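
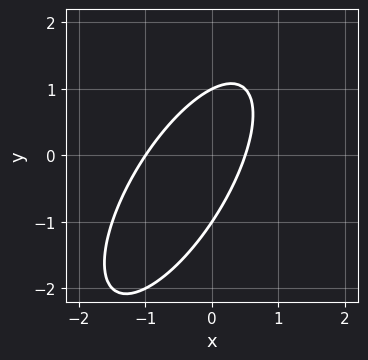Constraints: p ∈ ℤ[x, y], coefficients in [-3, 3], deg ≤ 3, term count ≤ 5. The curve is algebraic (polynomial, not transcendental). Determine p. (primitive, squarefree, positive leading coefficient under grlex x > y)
2*x^2 - 2*x*y + y^2 + x - 1

deg p = 2. A generic line meets the curve in up to 2 points.
From the axis intercepts and sections: among the integer gridlines, it crosses the y-axis at y ∈ {-1, 1}; it crosses the x-axis at the gridline x = -1.
Assembling these constraints gives the stated polynomial.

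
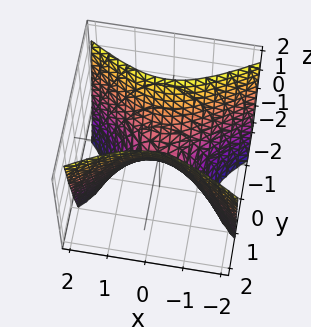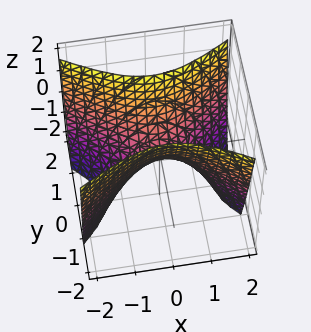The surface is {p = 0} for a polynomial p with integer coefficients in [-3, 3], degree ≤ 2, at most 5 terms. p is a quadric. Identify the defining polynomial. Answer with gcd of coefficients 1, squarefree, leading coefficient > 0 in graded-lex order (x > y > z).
x^2 - 2*y^2 + z

The degree is 2 — a hyperbolic paraboloid; a quadric.
Symmetries: mirror symmetry x ↦ −x ⇒ only even powers of x; mirror symmetry y ↦ −y ⇒ only even powers of y.
Observable constraints: it crosses the z-axis at the gridline z = 0; one x-axis crossing is at x = 0.
These observations pin down the coefficients.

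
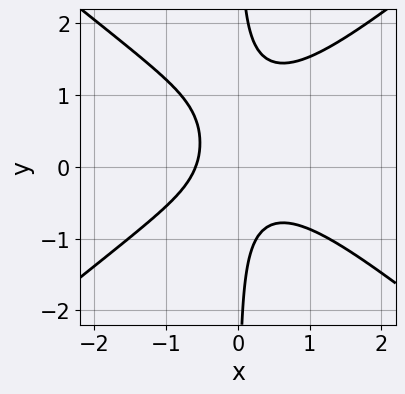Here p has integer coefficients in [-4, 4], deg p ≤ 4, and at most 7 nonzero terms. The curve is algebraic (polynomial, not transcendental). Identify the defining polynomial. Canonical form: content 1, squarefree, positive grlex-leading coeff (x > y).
(a) The degree is 3 — a generic line meets the curve in up to 3 points.
(b) Checking where it meets the axes: the curve avoids every integer y-axis point in the box.
(c) Assembling these constraints gives the stated polynomial.

2*x^3 - 3*x*y^2 + 2*x*y + x + 1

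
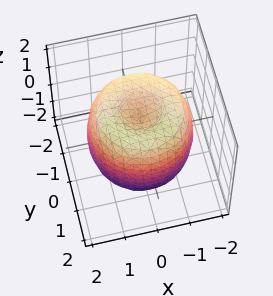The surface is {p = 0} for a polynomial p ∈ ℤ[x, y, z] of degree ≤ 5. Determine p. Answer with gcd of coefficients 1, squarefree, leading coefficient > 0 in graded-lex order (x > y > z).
First, deg p = 4. No degree-3 surface has this shape.
Then, by symmetry, every cross-section ⟂ z is a circle, so x, y appear only via x² + y².
Then, observable constraints: among the integer gridlines, it crosses the z-axis at z ∈ {-1, 1}; a circular section at z = 0 has radius between 1 and 2.
Finally, the integer polynomial consistent with all of this is the stated p.

x^4 + 2*x^2*y^2 + y^4 - 2*x^2 - 2*y^2 + z^2 - 1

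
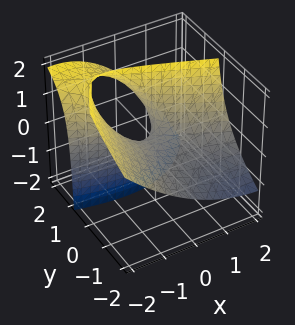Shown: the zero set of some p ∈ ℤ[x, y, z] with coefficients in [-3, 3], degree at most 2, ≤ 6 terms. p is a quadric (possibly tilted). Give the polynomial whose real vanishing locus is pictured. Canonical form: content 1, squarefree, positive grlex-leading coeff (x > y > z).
x^2 + 2*x*y - y^2 + 3*y*z - 2*z

The degree is 2 — the shape is more complex than any degree-1 surface.
Observable constraints: it crosses the x-axis at the gridline x = 0; it meets the y-axis at y = 0 (among the integer gridlines); one z-axis crossing is at z = 0.
These observations pin down the coefficients.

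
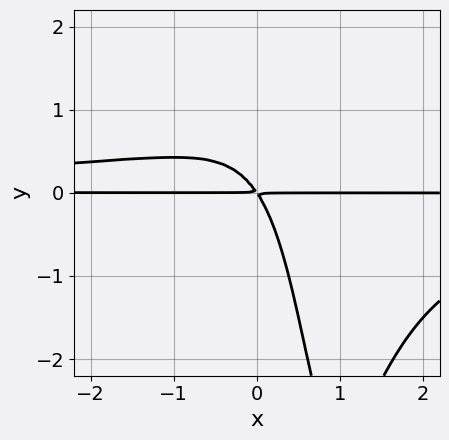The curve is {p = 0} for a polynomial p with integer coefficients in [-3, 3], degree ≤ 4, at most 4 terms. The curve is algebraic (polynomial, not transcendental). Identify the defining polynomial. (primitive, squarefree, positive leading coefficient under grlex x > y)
The degree is 4 — the shape is more complex than any degree-3 curve.
Checking where it meets the axes: every point of the x-axis in the box is on the curve.
Putting this together gives p.

2*x^2*y^2 - 3*x*y^2 + 3*x*y + 2*y^2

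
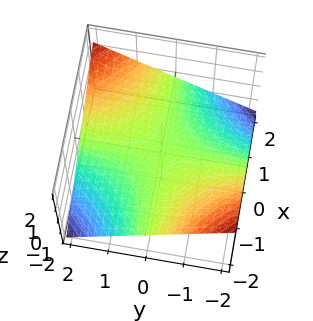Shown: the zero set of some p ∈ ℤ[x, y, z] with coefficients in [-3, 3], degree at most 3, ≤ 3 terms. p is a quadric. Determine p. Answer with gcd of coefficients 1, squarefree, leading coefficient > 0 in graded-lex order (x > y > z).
(a) Degree: a hyperbolic paraboloid; a quadric, so deg p = 2.
(b) From the visible intercepts: it meets the z-axis at z = 0 (among the integer gridlines); the visible x-axis segment lies entirely on the surface.
(c) Solving for integer coefficients yields p as stated. Check: (0, 1, 0) on the y-axis lies on the surface, and p(0, 1, 0) = 0. ✓

x*y - 3*z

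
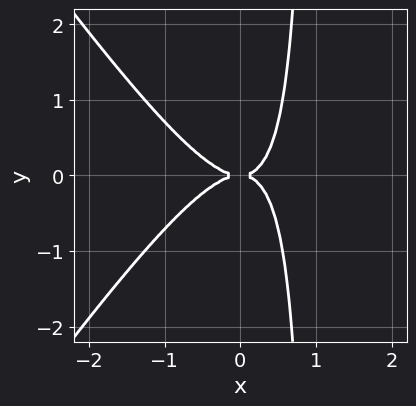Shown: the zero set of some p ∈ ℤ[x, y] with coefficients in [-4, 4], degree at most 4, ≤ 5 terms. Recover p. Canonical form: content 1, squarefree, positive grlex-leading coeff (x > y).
First, deg p = 4. The shape is more complex than any degree-3 curve.
Next, symmetries: mirror symmetry y ↦ −y ⇒ only even powers of y.
Next, against the integer gridlines: it meets the y-axis at y = 0 (among the integer gridlines); it meets the x-axis at x = 0 (among the integer gridlines).
Finally, the integer polynomial consistent with all of this is the stated p.

2*x^4 - x^2*y^2 + 2*x*y^2 - y^2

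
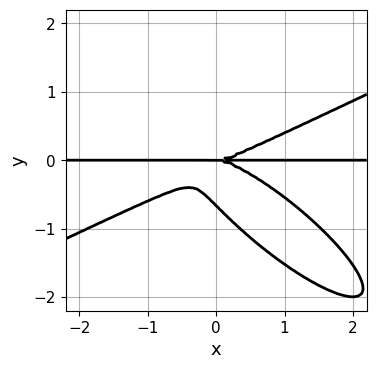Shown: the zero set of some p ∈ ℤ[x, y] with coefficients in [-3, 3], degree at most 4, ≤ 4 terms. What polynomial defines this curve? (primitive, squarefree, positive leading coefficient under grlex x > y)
The degree is 4 — the shape is more complex than any degree-3 curve.
Against the integer gridlines: every point of the x-axis in the box is on the curve; it meets the y-axis at y = 0 (among the integer gridlines).
Solving for integer coefficients yields p as stated.

x^3*y - 3*x*y^3 - 3*y^4 - 2*y^3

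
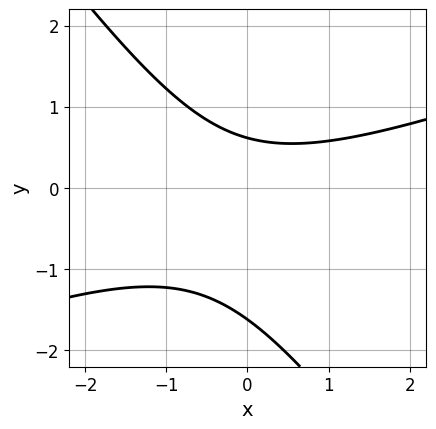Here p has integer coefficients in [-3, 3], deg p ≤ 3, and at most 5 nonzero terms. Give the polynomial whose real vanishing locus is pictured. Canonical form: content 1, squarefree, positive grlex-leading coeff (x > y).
x^2 - 2*x*y - 2*y^2 - 2*y + 2

(a) deg p = 2. A generic line meets the curve in up to 2 points.
(b) Observable constraints: the curve avoids every integer x-axis point in the box.
(c) These observations pin down the coefficients.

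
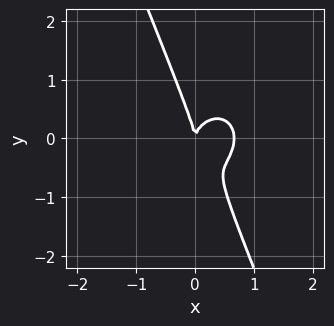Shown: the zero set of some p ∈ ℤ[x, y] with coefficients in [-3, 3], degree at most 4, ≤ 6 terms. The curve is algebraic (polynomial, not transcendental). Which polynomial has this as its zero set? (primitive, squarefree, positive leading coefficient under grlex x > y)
1. The degree is 3 — a generic line meets the curve in up to 3 points.
2. From the axis intercepts and sections: it crosses the x-axis at the gridline x = 0; it crosses the y-axis at the gridline y = 0.
3. Fitting integer coefficients to these (and the overall shape) gives p.

3*x^3 + 2*x*y^2 + y^3 - 2*x^2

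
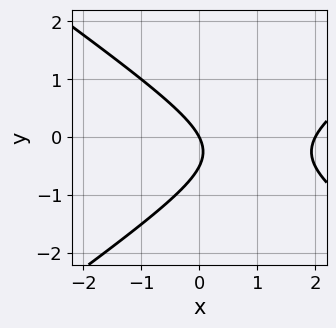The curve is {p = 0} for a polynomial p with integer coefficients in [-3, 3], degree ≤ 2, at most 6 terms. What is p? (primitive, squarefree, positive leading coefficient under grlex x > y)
x^2 - 2*y^2 - 2*x - y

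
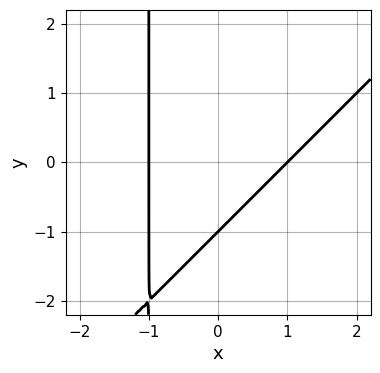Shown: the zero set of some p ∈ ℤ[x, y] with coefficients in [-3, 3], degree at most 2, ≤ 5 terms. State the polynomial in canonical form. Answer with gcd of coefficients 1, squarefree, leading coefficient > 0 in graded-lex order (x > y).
x^2 - x*y - y - 1

Degree: the shape is more complex than any degree-1 curve, so deg p = 2.
Observable constraints: it crosses the y-axis at the gridline y = -1; among the integer gridlines, it crosses the x-axis at x ∈ {-1, 1}.
Putting this together gives p.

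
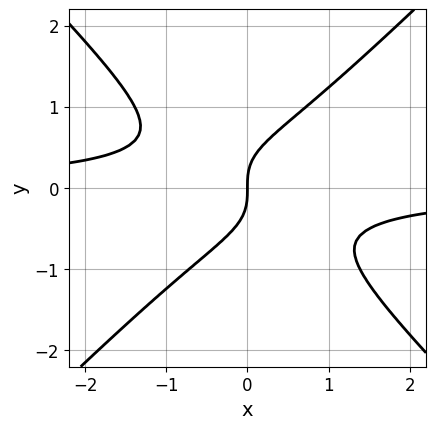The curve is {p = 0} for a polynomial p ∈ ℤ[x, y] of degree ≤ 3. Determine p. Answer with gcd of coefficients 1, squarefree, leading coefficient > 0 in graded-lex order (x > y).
The degree is 3 — the shape is more complex than any degree-2 curve.
Reading off the gridlines: it crosses the y-axis at the gridline y = 0; one x-axis crossing is at x = 0.
Fitting integer coefficients to these (and the overall shape) gives p.

3*x^2*y - 3*y^3 + 2*x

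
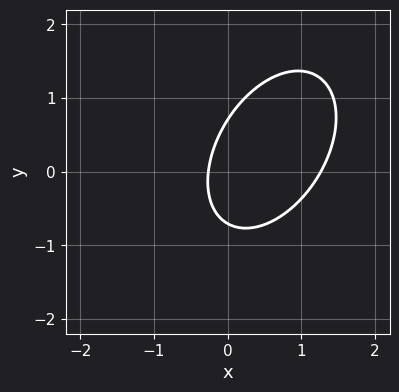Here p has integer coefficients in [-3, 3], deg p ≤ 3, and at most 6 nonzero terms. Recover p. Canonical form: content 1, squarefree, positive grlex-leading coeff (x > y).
3*x^2 - 2*x*y + 2*y^2 - 3*x - 1

(a) deg p = 2. The shape is more complex than any degree-1 curve.
(b) The integer polynomial consistent with all of this is the stated p.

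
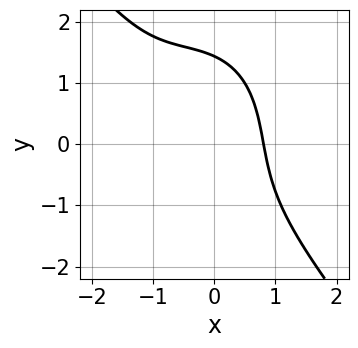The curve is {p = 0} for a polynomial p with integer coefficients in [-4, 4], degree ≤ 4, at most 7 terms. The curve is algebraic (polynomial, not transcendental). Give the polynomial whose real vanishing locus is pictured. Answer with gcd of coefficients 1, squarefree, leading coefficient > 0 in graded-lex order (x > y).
First, degree: no degree-2 curve has this shape, so deg p = 3.
Finally, putting this together gives p.

2*x^3 + y^3 + 3*x^2 + 2*x*y - 3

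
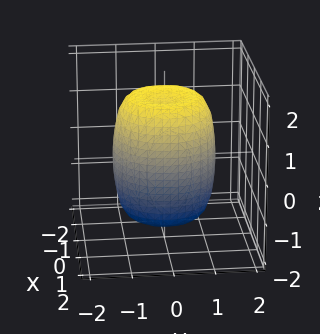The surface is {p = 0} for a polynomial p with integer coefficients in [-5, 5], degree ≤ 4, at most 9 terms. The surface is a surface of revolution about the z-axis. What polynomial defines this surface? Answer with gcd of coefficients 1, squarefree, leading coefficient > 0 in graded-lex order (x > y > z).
2*x^4 + 4*x^2*y^2 + 2*y^4 - 2*x^2 - 2*y^2 + z^2 - 2

The degree is 4 — no degree-3 surface has this shape.
Symmetry: the z-axis is an axis of rotation, so x and y enter only as x² + y².
Reading off the gridlines: a circular section at z = -1 has radius between 1 and 2.
These observations pin down the coefficients.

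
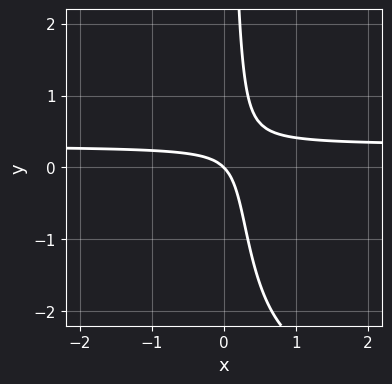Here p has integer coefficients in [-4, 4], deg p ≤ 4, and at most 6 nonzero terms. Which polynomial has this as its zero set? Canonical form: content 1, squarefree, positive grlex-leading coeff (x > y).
x*y^2 + 3*x*y - x - y

1. The degree is 3 — no degree-2 curve has this shape.
2. Reading off the gridlines: it crosses the x-axis at the gridline x = 0; one y-axis crossing is at y = 0.
3. Fitting integer coefficients to these (and the overall shape) gives p.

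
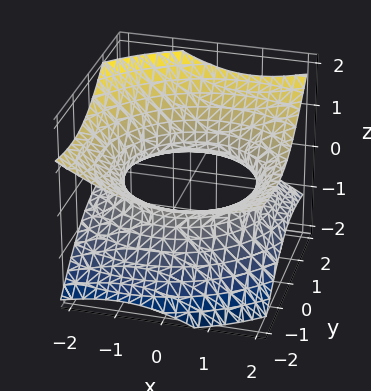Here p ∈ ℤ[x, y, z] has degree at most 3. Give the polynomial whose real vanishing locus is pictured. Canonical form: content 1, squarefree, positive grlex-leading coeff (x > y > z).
x^2 - x*z + y^2 + 2*y*z - 3*z^2 - 2

1. Degree: no degree-1 surface has this shape, so deg p = 2.
2. Observable constraints: it misses every integer gridline on the z-axis.
3. Fitting integer coefficients to these (and the overall shape) gives p.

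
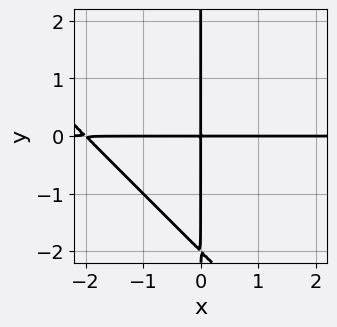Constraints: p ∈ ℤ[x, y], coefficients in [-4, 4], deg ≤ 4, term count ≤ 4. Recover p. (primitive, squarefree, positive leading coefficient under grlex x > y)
First, degree: a generic line meets the curve in up to 3 points, so deg p = 3.
Then, reading off the gridlines: the visible x-axis segment lies entirely on the curve; the visible y-axis segment lies entirely on the curve.
Finally, solving for integer coefficients yields p as stated.

x^2*y + x*y^2 + 2*x*y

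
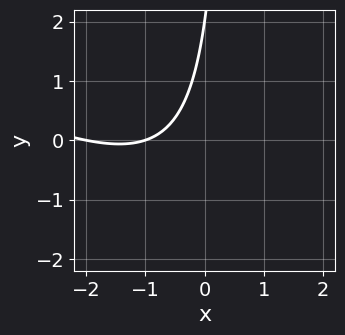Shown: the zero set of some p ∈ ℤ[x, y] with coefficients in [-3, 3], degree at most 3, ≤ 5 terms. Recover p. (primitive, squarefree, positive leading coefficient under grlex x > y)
(a) deg p = 2.
(b) Checking where it meets the axes: one y-axis crossing is at y = 2; the x-axis gridline crossings are at x ∈ {-2, -1}.
(c) Matching integer coefficients to the picture gives p.

x^2 + 2*x*y + 3*x - y + 2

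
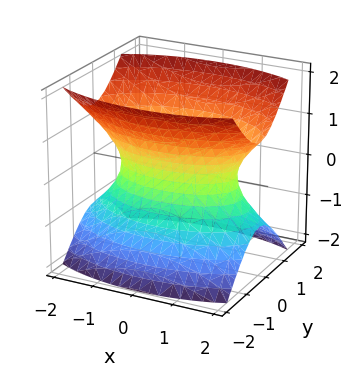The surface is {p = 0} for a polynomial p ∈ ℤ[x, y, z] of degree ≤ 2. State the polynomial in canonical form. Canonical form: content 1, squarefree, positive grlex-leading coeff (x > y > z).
x^2 + 3*y^2 - 2*z^2 - 2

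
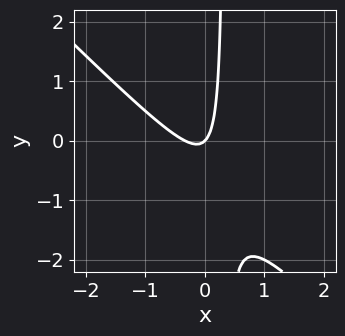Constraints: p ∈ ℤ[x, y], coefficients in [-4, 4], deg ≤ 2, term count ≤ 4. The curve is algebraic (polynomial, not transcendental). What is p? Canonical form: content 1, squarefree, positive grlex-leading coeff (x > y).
3*x^2 + 3*x*y + x - y

1. deg p = 2. The shape is more complex than any degree-1 curve.
2. Checking where it meets the axes: one x-axis crossing is at x = 0; one y-axis crossing is at y = 0.
3. Fitting integer coefficients to these (and the overall shape) gives p.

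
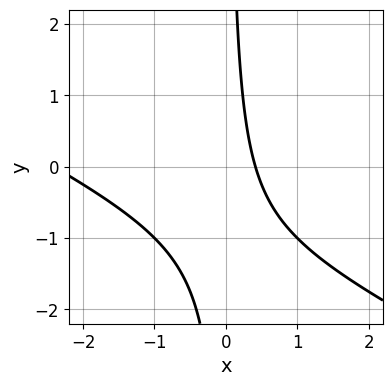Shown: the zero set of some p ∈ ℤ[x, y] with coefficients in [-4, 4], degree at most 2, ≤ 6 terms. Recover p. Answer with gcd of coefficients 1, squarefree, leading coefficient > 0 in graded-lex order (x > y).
x^2 + 2*x*y + 2*x - 1

First, deg p = 2. The shape is more complex than any degree-1 curve.
Next, against the integer gridlines: it misses every integer gridline on the y-axis.
Finally, assembling these constraints gives the stated polynomial.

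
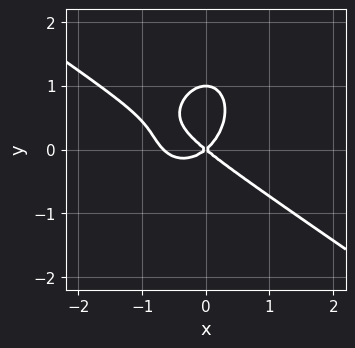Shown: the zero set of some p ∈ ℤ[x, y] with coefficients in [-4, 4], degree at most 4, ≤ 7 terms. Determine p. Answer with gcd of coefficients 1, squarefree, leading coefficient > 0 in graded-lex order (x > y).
First, degree: a generic line meets the curve in up to 3 points, so deg p = 3.
Then, from the axis intercepts and sections: among the integer gridlines, it crosses the y-axis at y ∈ {0, 1}; it meets the x-axis at x = 0 (among the integer gridlines).
Finally, assembling these constraints gives the stated polynomial.

3*x^3 + 3*x^2*y + 3*y^3 + 2*x^2 - 3*y^2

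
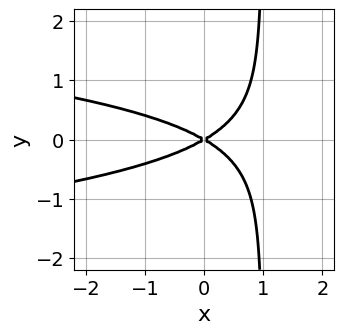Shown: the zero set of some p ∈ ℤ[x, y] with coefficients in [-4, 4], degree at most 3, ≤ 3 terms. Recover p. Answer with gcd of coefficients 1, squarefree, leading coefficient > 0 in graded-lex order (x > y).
3*x*y^2 + x^2 - 3*y^2

The degree is 3 — no degree-2 curve has this shape.
Symmetries: it's symmetric under y → −y, forcing even powers of y.
Against the integer gridlines: it crosses the y-axis at the gridline y = 0; one x-axis crossing is at x = 0.
The integer polynomial consistent with all of this is the stated p.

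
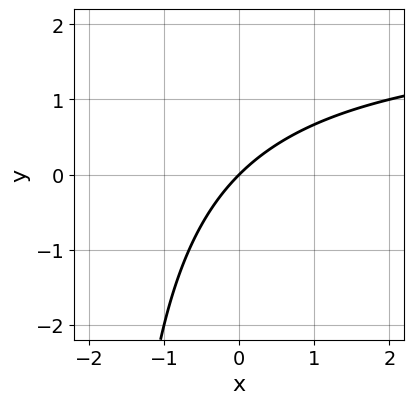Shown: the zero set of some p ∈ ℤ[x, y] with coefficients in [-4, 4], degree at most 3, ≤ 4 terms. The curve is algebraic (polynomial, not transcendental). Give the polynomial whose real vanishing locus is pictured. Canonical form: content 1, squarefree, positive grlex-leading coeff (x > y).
First, deg p = 2. A generic line meets the curve in up to 2 points.
Then, checking where it meets the axes: it crosses the y-axis at the gridline y = 0; it crosses the x-axis at the gridline x = 0.
Finally, these observations pin down the coefficients.

x*y - 2*x + 2*y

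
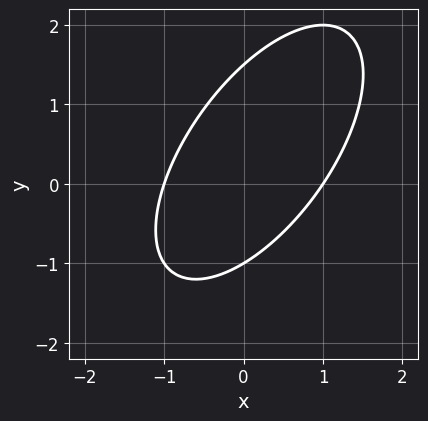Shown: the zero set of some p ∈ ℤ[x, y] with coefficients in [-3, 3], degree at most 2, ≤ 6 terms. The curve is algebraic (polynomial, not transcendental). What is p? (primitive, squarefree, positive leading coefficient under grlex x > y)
3*x^2 - 3*x*y + 2*y^2 - y - 3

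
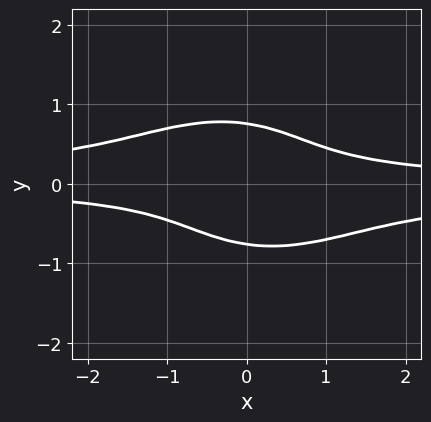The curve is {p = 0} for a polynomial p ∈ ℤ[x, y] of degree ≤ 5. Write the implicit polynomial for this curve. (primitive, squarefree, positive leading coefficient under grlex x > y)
(a) deg p = 4. No degree-3 curve has this shape.
(b) Checking where it meets the axes: it misses every integer gridline on the x-axis.
(c) These observations pin down the coefficients.

2*x^2*y^2 + 3*y^4 + x*y - 1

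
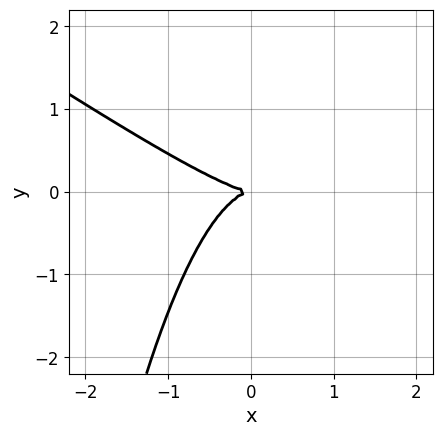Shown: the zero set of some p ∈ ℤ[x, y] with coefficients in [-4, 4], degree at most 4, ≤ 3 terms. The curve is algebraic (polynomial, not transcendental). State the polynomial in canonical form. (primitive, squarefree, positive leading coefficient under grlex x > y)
2*x^3 + 3*x^2*y + 3*y^2

Degree: no degree-2 curve has this shape, so deg p = 3.
Reading off the gridlines: it crosses the y-axis at the gridline y = 0; it meets the x-axis at x = 0 (among the integer gridlines).
Putting this together gives p.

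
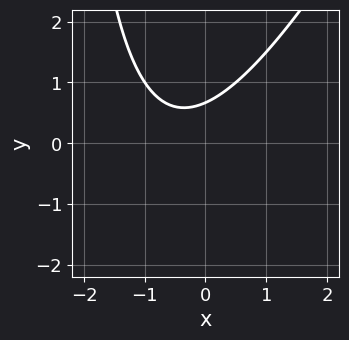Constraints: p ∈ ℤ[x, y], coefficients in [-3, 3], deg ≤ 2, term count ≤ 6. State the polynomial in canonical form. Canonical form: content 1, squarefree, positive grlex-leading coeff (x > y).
2*x^2 - x*y + 2*x - 3*y + 2

1. Degree: a generic line meets the curve in up to 2 points, so deg p = 2.
2. From the axis intercepts and sections: it misses every integer gridline on the x-axis.
3. These observations pin down the coefficients.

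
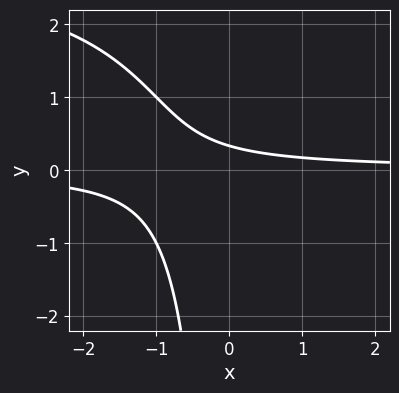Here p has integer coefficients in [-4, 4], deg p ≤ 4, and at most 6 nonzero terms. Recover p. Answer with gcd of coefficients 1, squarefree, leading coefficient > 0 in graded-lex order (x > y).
x*y^2 - 3*x*y - 3*y + 1

deg p = 3. A generic line meets the curve in up to 3 points.
Checking where it meets the axes: no x-intercept at any integer in the box.
Matching integer coefficients to the picture gives p.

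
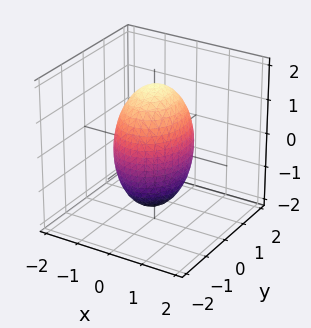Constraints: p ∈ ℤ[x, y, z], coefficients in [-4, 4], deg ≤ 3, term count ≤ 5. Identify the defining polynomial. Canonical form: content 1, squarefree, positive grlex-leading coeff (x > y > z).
3*x^2 + 2*y^2 + z^2 - 3

First, degree: a closed, bounded, convex surface; a quadric, so deg p = 2.
Next, symmetries: mirror symmetry z ↦ −z ⇒ only even powers of z; it's symmetric under y → −y, forcing even powers of y; mirror symmetry x ↦ −x ⇒ only even powers of x.
Then, observable constraints: among the integer gridlines, it crosses the x-axis at x ∈ {-1, 1}.
Finally, solving for integer coefficients yields p as stated.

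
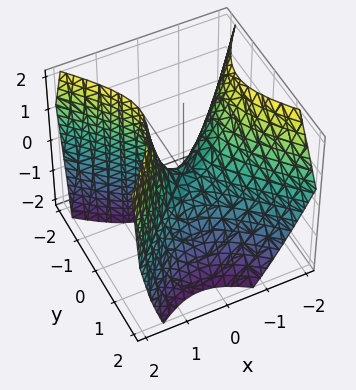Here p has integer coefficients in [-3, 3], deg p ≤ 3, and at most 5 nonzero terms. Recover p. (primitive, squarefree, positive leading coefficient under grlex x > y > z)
1. The degree is 2 — a generic line meets the surface in up to 2 points.
2. Reading off the gridlines: one x-axis crossing is at x = 0; one z-axis crossing is at z = 0; it crosses the y-axis at the gridline y = 0.
3. Putting this together gives p.

3*x^2 + x*z - 3*y^2 - y*z - 2*z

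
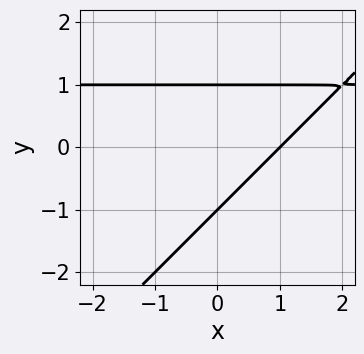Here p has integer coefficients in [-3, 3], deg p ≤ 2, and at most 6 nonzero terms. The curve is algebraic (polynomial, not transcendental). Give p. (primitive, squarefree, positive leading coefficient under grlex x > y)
x*y - y^2 - x + 1

First, the degree is 2 — no degree-1 curve has this shape.
Next, observable constraints: the y-axis gridline crossings are at y ∈ {-1, 1}; it crosses the x-axis at the gridline x = 1.
Finally, solving for integer coefficients yields p as stated.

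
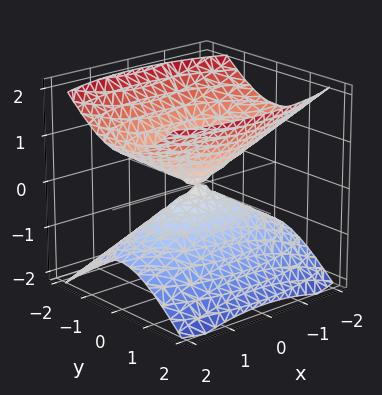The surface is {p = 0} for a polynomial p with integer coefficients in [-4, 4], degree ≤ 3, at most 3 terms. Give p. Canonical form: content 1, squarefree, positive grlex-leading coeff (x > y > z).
First, the picture has 2 separate pieces. They look like related sheets of one shape, so recover p as a whole.
Then, the degree is 2 — two nappes meeting at a single point; a quadric.
Then, symmetries: mirror symmetry y ↦ −y ⇒ only even powers of y; mirror symmetry x ↦ −x ⇒ only even powers of x; the z ↦ −z reflection is a symmetry, so z appears only in even powers.
Then, observable constraints: one y-axis crossing is at y = 0; it crosses the x-axis at the gridline x = 0.
Finally, matching integer coefficients to the picture gives p.

x^2 + 3*y^2 - 3*z^2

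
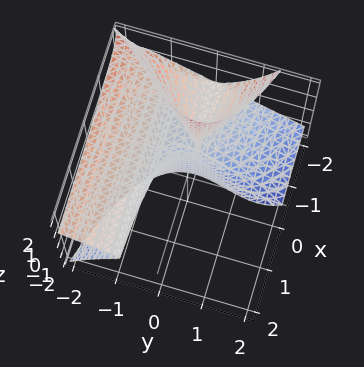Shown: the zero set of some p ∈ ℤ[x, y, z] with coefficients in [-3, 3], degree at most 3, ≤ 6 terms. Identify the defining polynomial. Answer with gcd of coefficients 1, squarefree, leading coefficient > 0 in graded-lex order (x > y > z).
3*x*z^2 + 2*y^3 + 3*y^2*z + 2*y^2 + 2*z^2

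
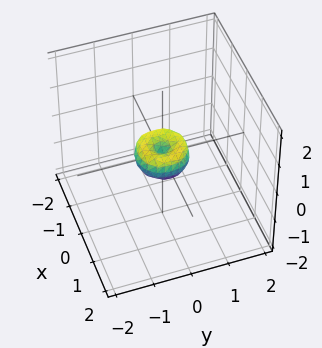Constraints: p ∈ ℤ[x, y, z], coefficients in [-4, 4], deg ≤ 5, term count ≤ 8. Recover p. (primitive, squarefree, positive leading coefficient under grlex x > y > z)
Degree: a generic line meets the surface in up to 4 points, so deg p = 4.
Symmetries: rotational symmetry about the z-axis ⇒ p depends on x, y only through x² + y².
From the visible intercepts: one y-axis crossing is at y = 0; a circular section at z = 0 has radius between 0 and 1; it crosses the x-axis at the gridline x = 0; it crosses the z-axis at the gridline z = 0.
Solving for integer coefficients yields p as stated.

2*x^4 + 4*x^2*y^2 + 2*y^4 - x^2 - y^2 + z^2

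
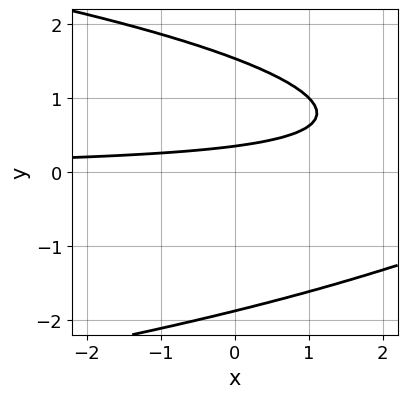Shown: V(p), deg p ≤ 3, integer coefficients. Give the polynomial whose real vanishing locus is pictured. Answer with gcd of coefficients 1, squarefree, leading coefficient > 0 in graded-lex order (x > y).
y^3 + x*y - 3*y + 1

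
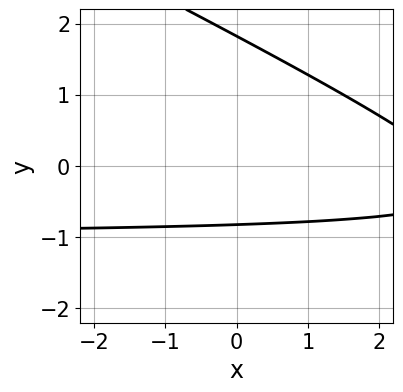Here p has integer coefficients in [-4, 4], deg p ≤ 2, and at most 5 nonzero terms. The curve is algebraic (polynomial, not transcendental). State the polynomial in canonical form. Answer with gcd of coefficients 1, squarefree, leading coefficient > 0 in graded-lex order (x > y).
First, deg p = 2.
Next, against the integer gridlines: the curve avoids every integer x-axis point in the box.
Finally, solving for integer coefficients yields p as stated.

x*y + 2*y^2 + x - 2*y - 3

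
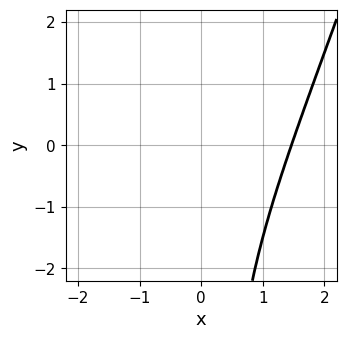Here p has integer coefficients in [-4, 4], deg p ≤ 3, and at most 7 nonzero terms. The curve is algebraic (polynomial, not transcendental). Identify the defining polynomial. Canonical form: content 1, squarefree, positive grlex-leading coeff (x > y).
3*x^3 - x^2*y - 3*x^2 - x*y - 3

First, the degree is 3 — no degree-2 curve has this shape.
Then, from the axis intercepts and sections: the curve avoids every integer y-axis point in the box.
Finally, solving for integer coefficients yields p as stated.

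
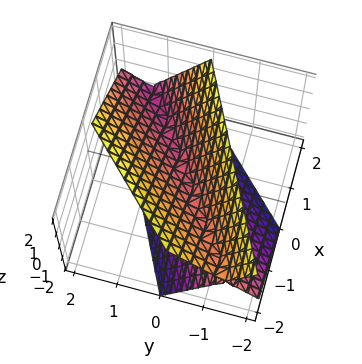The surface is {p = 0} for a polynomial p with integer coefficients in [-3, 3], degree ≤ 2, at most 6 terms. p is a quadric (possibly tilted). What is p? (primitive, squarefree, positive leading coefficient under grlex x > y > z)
(a) deg p = 2.
(b) Reading off the gridlines: one z-axis crossing is at z = 0; it meets the y-axis at y = 0 (among the integer gridlines); it meets the x-axis at x = 0 (among the integer gridlines).
(c) These observations pin down the coefficients.

x^2 - 3*x*y + 2*y^2 - y*z - z^2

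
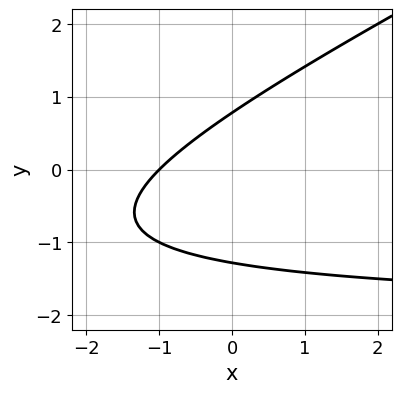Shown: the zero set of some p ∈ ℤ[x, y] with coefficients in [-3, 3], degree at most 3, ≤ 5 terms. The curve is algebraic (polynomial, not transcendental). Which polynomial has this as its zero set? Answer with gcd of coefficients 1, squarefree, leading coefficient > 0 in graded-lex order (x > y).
First, degree: a generic line meets the curve in up to 2 points, so deg p = 2.
Next, reading off the gridlines: it crosses the x-axis at the gridline x = -1.
Finally, these observations pin down the coefficients.

x*y - 2*y^2 + 2*x - y + 2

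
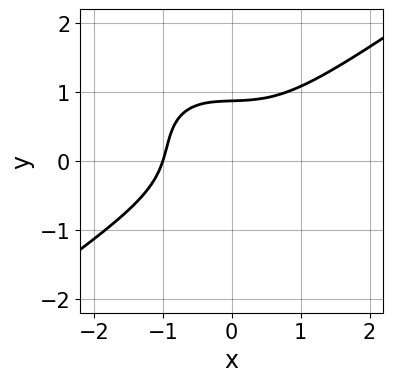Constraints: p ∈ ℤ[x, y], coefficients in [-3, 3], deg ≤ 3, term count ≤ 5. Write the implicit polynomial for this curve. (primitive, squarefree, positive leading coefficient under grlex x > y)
2*x^3 - 2*x*y^2 - 3*y^3 + 2*x*y + 2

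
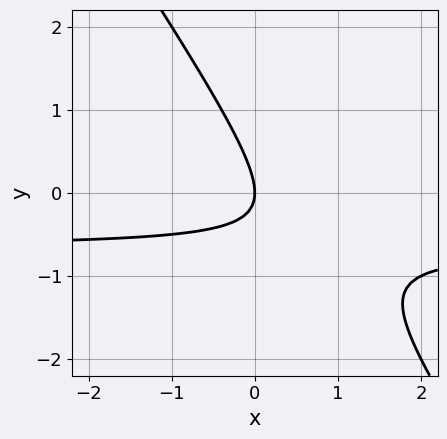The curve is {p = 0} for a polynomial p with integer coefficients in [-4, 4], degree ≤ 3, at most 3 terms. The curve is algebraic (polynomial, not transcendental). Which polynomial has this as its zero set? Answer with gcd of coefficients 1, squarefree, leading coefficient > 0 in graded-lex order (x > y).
1. The degree is 2 — a generic line meets the curve in up to 2 points.
2. Observable constraints: it meets the x-axis at x = 0 (among the integer gridlines); it crosses the y-axis at the gridline y = 0.
3. Together with the visible shape, these determine p as stated.

3*x*y + 2*y^2 + 2*x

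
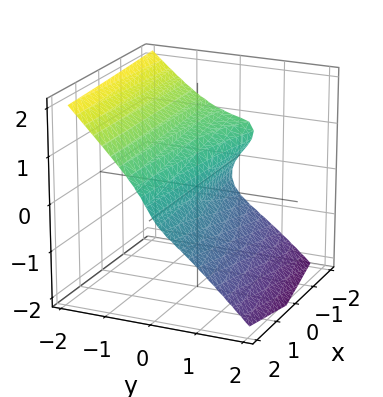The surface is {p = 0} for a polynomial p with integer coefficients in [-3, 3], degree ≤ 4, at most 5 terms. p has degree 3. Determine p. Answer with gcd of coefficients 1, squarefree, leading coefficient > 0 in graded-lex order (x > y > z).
x*y*z + 3*y^3 + 3*z^3 + x*z + 3*y

(a) deg p = 3. A generic line meets the surface in up to 3 points.
(b) Observable constraints: the visible x-axis segment lies entirely on the surface; one z-axis crossing is at z = 0; it crosses the y-axis at the gridline y = 0.
(c) Fitting integer coefficients to these (and the overall shape) gives p.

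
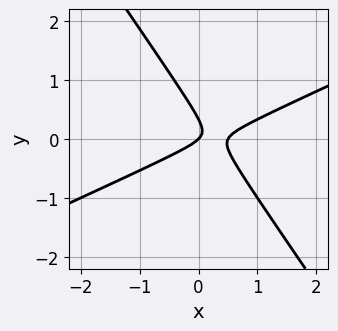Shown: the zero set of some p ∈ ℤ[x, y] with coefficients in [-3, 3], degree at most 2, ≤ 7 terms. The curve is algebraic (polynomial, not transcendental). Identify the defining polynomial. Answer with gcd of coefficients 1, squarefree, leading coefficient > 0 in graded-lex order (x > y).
(a) The degree is 2 — no degree-1 curve has this shape.
(b) Reading off the gridlines: it meets the y-axis at y = 0 (among the integer gridlines); one x-axis crossing is at x = 0.
(c) Solving for integer coefficients yields p as stated.

2*x^2 - 3*x*y - 3*y^2 - x + y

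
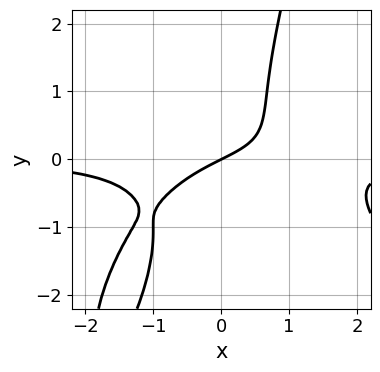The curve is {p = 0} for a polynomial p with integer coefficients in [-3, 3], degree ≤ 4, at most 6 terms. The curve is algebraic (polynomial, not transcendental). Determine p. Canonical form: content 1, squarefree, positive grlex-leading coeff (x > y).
deg p = 4. The shape is more complex than any degree-3 curve.
From the visible intercepts: it crosses the y-axis at the gridline y = 0; it crosses the x-axis at the gridline x = 0.
The integer polynomial consistent with all of this is the stated p.

x^3*y + 3*x*y^2 - y^3 + x - 2*y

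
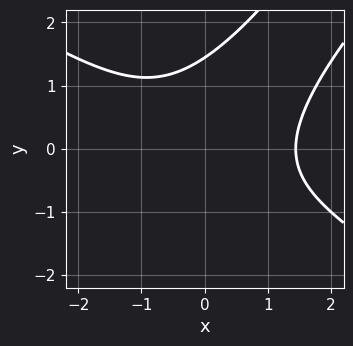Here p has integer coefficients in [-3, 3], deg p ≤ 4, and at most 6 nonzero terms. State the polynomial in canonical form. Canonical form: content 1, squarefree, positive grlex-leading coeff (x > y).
x^3 - 2*x*y^2 + y^3 - 3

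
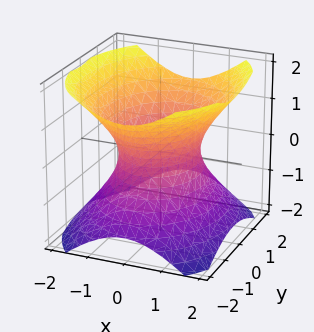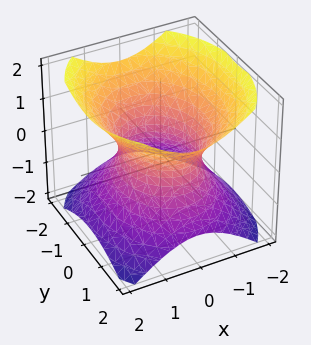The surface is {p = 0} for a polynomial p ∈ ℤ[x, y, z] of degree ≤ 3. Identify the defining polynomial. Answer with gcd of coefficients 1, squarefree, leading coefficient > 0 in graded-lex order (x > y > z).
deg p = 2. One connected sheet with a waist; a quadric.
Symmetries: the z ↦ −z reflection is a symmetry, so z appears only in even powers; the x ↦ −x reflection is a symmetry, so x appears only in even powers; it's symmetric under y → −y, forcing even powers of y.
Reading off the gridlines: the x-axis gridline crossings are at x ∈ {-1, 1}; no z-intercept at any integer in the box.
Solving for integer coefficients yields p as stated.

3*x^2 + 2*y^2 - 3*z^2 - 3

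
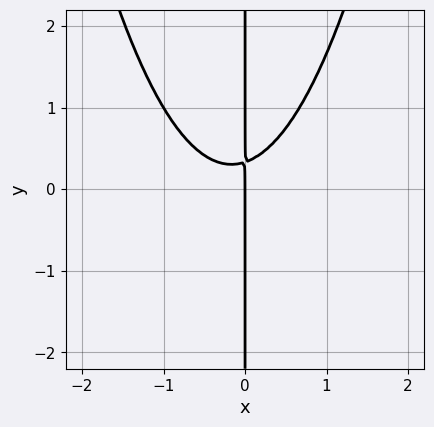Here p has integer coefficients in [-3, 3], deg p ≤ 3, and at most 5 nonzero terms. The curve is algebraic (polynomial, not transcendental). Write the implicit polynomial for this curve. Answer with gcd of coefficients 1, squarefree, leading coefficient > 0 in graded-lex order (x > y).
3*x^3 + x^2 - 3*x*y + x

First, the degree is 3 — a generic line meets the curve in up to 3 points.
Next, from the axis intercepts and sections: it meets the x-axis at x = 0 (among the integer gridlines); the visible y-axis segment lies entirely on the curve.
Finally, matching integer coefficients to the picture gives p.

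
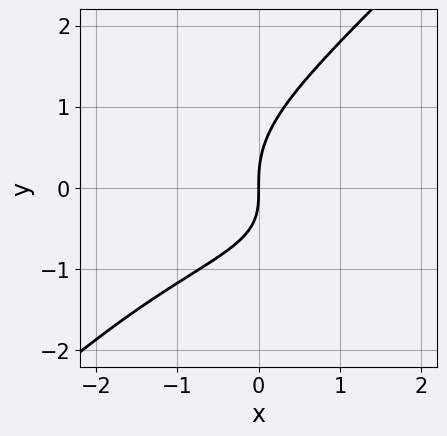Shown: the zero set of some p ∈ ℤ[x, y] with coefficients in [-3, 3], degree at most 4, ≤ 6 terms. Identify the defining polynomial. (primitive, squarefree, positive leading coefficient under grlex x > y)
x^2*y + x*y^2 - 2*y^3 + 2*x*y + 3*x

First, degree: the shape is more complex than any degree-2 curve, so deg p = 3.
Then, from the axis intercepts and sections: it meets the y-axis at y = 0 (among the integer gridlines); one x-axis crossing is at x = 0.
Finally, these observations pin down the coefficients.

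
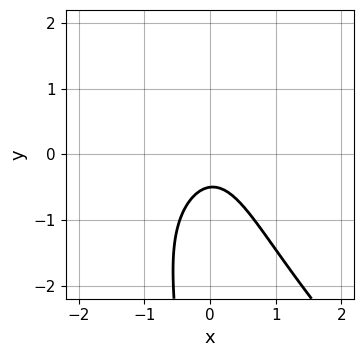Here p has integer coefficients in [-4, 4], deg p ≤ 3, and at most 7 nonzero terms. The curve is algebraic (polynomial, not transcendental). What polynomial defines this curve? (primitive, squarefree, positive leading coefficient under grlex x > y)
deg p = 3. No degree-2 curve has this shape.
Checking where it meets the axes: it misses every integer gridline on the x-axis.
Solving for integer coefficients yields p as stated.

x^3 - x*y^2 + 3*x^2 + 2*y + 1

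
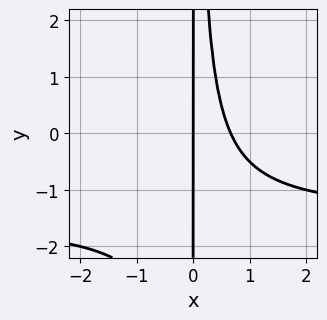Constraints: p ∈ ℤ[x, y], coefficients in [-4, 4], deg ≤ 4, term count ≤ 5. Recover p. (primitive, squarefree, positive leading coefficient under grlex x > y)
First, degree: a generic line meets the curve in up to 3 points, so deg p = 3.
Next, against the integer gridlines: the visible y-axis segment lies entirely on the curve; it crosses the x-axis at the gridline x = 0.
Finally, solving for integer coefficients yields p as stated.

2*x^2*y + 3*x^2 - 2*x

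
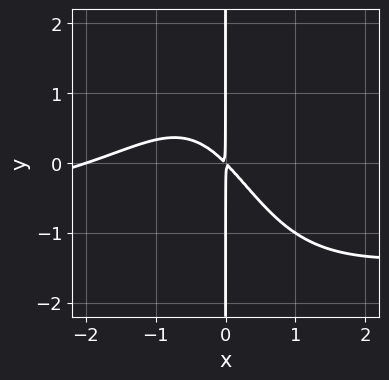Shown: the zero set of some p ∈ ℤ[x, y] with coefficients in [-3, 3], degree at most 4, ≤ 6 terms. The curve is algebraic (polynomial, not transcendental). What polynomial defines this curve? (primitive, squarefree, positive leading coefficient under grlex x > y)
1. Degree: a generic line meets the curve in up to 4 points, so deg p = 4.
2. Against the integer gridlines: it crosses the x-axis at the gridline x = -2; every point of the y-axis in the box is on the curve.
3. Solving for integer coefficients yields p as stated.

x^3*y + x^3 + 2*x^2 + 2*x*y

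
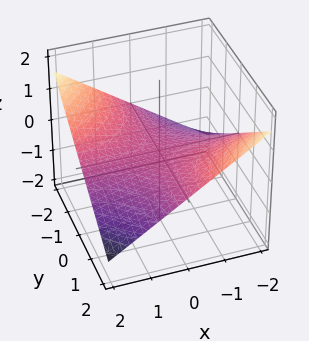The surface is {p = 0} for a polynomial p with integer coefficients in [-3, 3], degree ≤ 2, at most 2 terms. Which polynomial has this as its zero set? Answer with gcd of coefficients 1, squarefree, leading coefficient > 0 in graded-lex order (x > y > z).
1. deg p = 2. A hyperbolic paraboloid; a quadric.
2. Observable constraints: the visible y-axis segment lies entirely on the surface; the visible x-axis segment lies entirely on the surface.
3. Assembling these constraints gives the stated polynomial.

x*y + 3*z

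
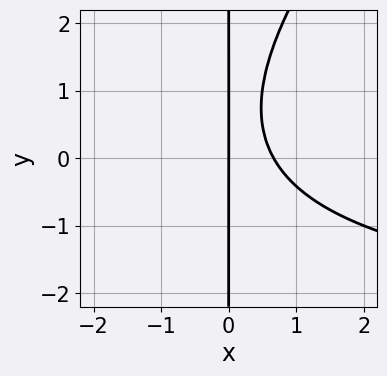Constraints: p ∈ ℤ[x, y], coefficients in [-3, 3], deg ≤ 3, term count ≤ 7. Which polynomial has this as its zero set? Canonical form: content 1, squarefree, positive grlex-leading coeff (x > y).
The degree is 3 — no degree-2 curve has this shape.
Against the integer gridlines: one x-axis crossing is at x = 0; every point of the y-axis in the box is on the curve.
Putting this together gives p.

x^2*y - x*y^2 + 3*x^2 + x*y - 2*x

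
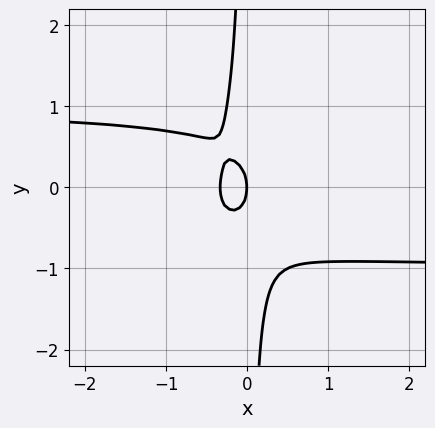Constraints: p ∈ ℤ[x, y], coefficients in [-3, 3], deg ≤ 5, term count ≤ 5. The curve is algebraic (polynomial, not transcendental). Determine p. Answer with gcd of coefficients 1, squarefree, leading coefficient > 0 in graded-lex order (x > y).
1. Degree: no degree-3 curve has this shape, so deg p = 4.
2. From the visible intercepts: it crosses the y-axis at the gridline y = 0; it crosses the x-axis at the gridline x = 0.
3. These observations pin down the coefficients.

3*x^2*y^2 - 3*x*y^3 - 3*x^2 - y^2 - x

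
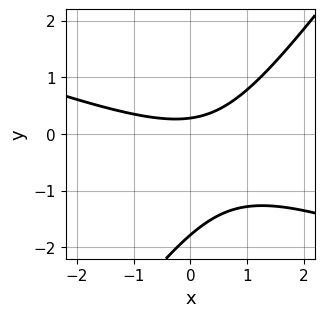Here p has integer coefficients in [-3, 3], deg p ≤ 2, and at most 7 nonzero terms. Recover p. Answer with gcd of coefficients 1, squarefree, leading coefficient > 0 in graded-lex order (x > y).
x^2 + 2*x*y - 2*y^2 - 3*y + 1

First, the degree is 2 — the shape is more complex than any degree-1 curve.
Then, from the visible intercepts: no x-intercept at any integer in the box.
Finally, putting this together gives p.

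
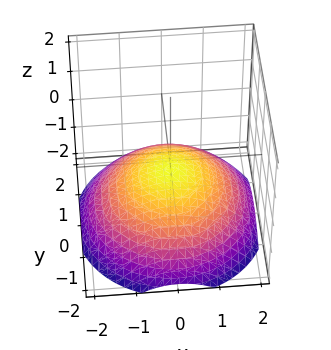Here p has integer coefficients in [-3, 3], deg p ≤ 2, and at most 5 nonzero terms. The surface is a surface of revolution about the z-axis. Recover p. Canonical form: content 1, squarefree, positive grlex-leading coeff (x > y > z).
(a) Degree: no degree-1 surface has this shape, so deg p = 2.
(b) By symmetry, the surface is invariant under rotation about z: p = q(x² + y², z).
(c) Reading off the gridlines: the surface avoids every integer x-axis point in the box; no y-intercept at any integer in the box; a circular section at z = -1 has radius between 1 and 2.
(d) Fitting integer coefficients to these (and the overall shape) gives p.

x^2 + y^2 + 3*z + 1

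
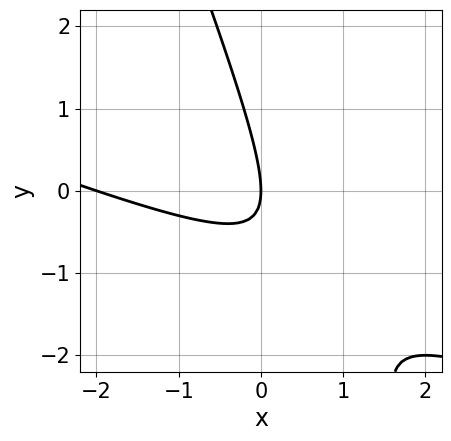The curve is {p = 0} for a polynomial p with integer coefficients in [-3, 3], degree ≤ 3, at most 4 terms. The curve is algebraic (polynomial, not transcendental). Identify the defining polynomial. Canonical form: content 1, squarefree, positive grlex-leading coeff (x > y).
x^2 + 3*x*y + y^2 + 2*x

First, degree: a generic line meets the curve in up to 2 points, so deg p = 2.
Next, against the integer gridlines: among the integer gridlines, it crosses the x-axis at x ∈ {-2, 0}; it meets the y-axis at y = 0 (among the integer gridlines).
Finally, these observations pin down the coefficients.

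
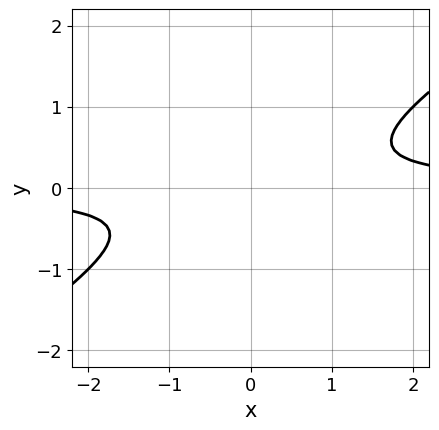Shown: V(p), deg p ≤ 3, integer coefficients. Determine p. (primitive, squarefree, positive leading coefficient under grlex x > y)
2*x*y - 3*y^2 - 1

1. deg p = 2.
2. Checking where it meets the axes: the curve avoids every integer x-axis point in the box; no y-intercept at any integer in the box.
3. These observations pin down the coefficients.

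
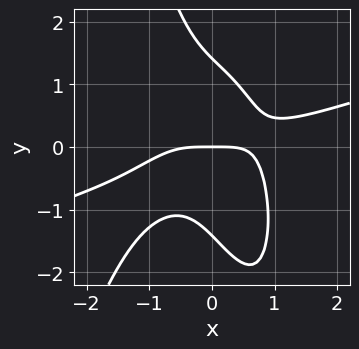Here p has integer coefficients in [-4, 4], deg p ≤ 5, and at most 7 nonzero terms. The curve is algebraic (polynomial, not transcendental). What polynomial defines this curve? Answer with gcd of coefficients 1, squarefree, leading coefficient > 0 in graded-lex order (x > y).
First, deg p = 4.
Then, checking where it meets the axes: it meets the x-axis at x = 0 (among the integer gridlines); it meets the y-axis at y = 0 (among the integer gridlines).
Finally, together with the visible shape, these determine p as stated.

x^4 - 3*x^3*y - 2*x*y^2 - y^3 + 2*y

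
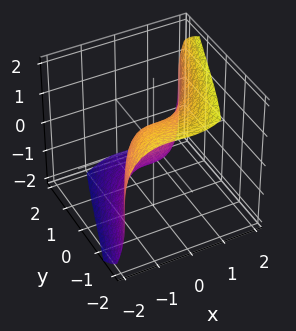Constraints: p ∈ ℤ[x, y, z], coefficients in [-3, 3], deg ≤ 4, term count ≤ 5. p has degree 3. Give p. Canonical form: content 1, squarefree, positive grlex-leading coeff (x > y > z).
2*x^3 - x^2*y - z^3 - 3*y

1. deg p = 3. No degree-2 surface has this shape.
2. Reading off the gridlines: it meets the y-axis at y = 0 (among the integer gridlines); it crosses the x-axis at the gridline x = 0.
3. Together with the visible shape, these determine p as stated.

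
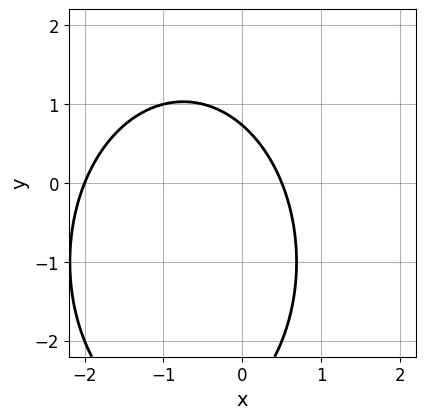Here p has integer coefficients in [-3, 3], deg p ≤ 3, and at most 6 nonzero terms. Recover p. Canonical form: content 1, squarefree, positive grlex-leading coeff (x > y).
First, degree: no degree-1 curve has this shape, so deg p = 2.
Then, from the visible intercepts: it crosses the x-axis at the gridline x = -2.
Finally, solving for integer coefficients yields p as stated.

2*x^2 + y^2 + 3*x + 2*y - 2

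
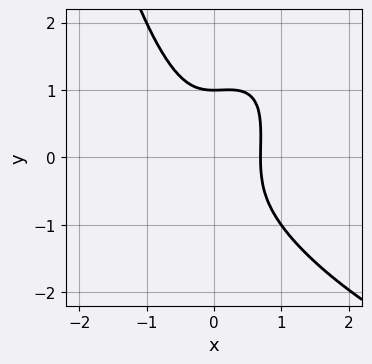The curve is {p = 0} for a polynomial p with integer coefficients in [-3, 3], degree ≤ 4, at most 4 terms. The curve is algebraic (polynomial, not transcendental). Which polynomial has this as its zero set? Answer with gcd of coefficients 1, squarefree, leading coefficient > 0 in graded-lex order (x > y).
x^2*y^2 - 3*x^3 - y^3 + 1

deg p = 4. The shape is more complex than any degree-3 curve.
Reading off the gridlines: one y-axis crossing is at y = 1.
The integer polynomial consistent with all of this is the stated p.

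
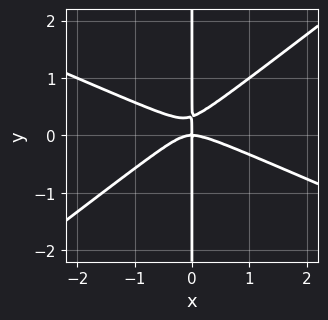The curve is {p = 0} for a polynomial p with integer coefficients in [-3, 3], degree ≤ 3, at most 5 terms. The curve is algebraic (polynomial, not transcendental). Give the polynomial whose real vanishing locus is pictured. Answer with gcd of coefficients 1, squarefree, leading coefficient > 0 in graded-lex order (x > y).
x^3 + x^2*y - 3*x*y^2 + x*y

1. The degree is 3 — no degree-2 curve has this shape.
2. Against the integer gridlines: one x-axis crossing is at x = 0; the visible y-axis segment lies entirely on the curve.
3. Fitting integer coefficients to these (and the overall shape) gives p.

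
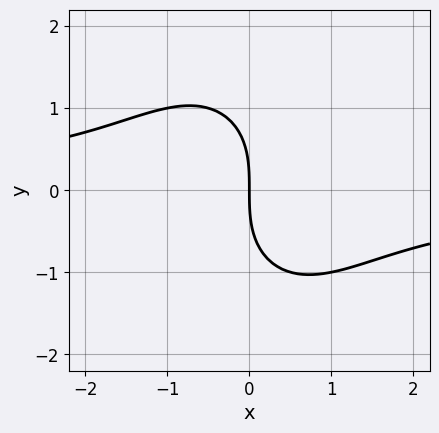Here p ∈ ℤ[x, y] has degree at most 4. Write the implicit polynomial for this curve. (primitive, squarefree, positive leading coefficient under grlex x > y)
2*x^2*y + y^3 + 3*x

1. Degree: a generic line meets the curve in up to 3 points, so deg p = 3.
2. Reading off the gridlines: one y-axis crossing is at y = 0; it meets the x-axis at x = 0 (among the integer gridlines).
3. Putting this together gives p.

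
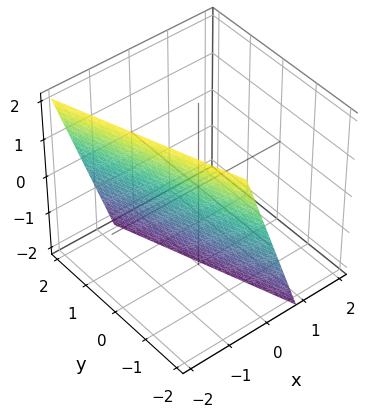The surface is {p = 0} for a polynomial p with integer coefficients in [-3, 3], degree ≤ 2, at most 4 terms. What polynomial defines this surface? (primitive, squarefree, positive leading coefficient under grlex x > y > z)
1. deg p = 1. Every cross-section is a straight line — this is a plane.
2. Reading off the gridlines: it meets the y-axis at y = -2 (among the integer gridlines); one z-axis crossing is at z = -2.
3. Putting this together gives p.

3*x + y + z + 2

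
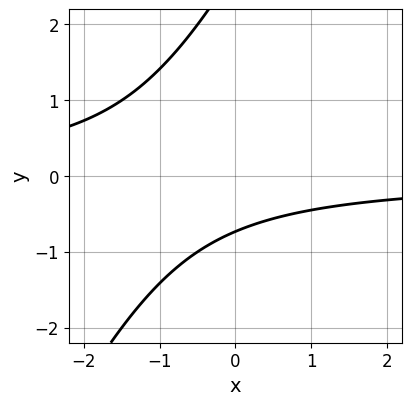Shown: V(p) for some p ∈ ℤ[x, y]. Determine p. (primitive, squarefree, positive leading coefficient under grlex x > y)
(a) The degree is 2 — no degree-1 curve has this shape.
(b) Reading off the gridlines: the curve avoids every integer x-axis point in the box.
(c) Fitting integer coefficients to these (and the overall shape) gives p.

2*x*y - y^2 + 2*y + 2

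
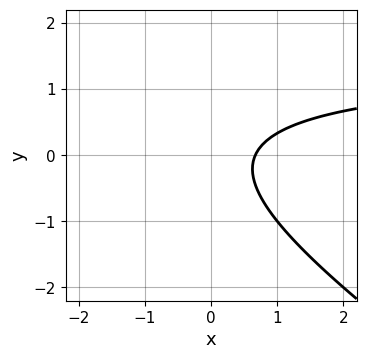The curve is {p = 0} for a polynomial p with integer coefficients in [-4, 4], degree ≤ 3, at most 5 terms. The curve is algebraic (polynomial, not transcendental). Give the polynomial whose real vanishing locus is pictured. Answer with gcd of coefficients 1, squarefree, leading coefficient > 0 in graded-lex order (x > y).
1. Degree: no degree-1 curve has this shape, so deg p = 2.
2. Against the integer gridlines: it misses every integer gridline on the y-axis.
3. Assembling these constraints gives the stated polynomial.

2*x*y + 3*y^2 - 3*x + 2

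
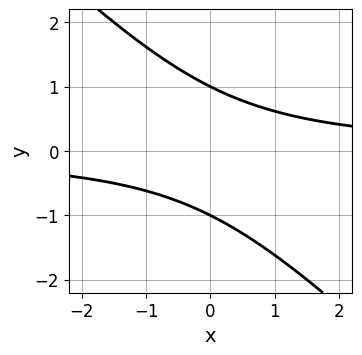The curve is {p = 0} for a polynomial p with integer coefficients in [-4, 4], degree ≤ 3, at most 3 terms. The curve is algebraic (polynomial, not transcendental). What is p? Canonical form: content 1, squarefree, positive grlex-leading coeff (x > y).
x*y + y^2 - 1

deg p = 2. The shape is more complex than any degree-1 curve.
From the visible intercepts: the y-axis gridline crossings are at y ∈ {-1, 1}; it misses every integer gridline on the x-axis.
These observations pin down the coefficients.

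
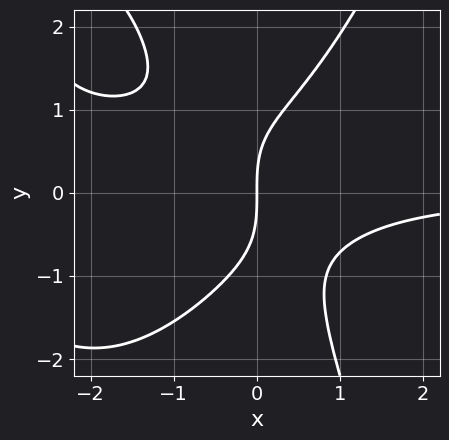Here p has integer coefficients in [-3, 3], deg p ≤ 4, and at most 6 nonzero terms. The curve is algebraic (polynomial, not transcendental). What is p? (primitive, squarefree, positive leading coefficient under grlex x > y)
x^3*y + 3*x^2*y - x*y^2 - y^3 + 3*x

deg p = 4.
Observable constraints: it meets the y-axis at y = 0 (among the integer gridlines); one x-axis crossing is at x = 0.
Fitting integer coefficients to these (and the overall shape) gives p.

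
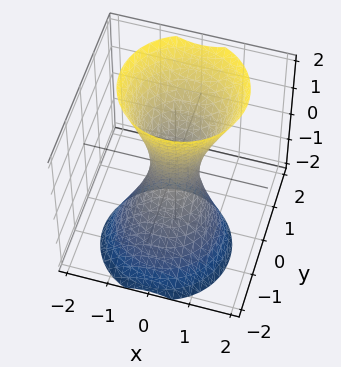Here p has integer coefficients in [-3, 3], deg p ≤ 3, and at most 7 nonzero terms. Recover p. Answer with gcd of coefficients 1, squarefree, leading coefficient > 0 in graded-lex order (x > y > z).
3*x^2 + 3*y^2 - 2*y*z - z^2 - 1

First, degree: no degree-1 surface has this shape, so deg p = 2.
Then, checking where it meets the axes: it misses every integer gridline on the z-axis.
Finally, matching integer coefficients to the picture gives p.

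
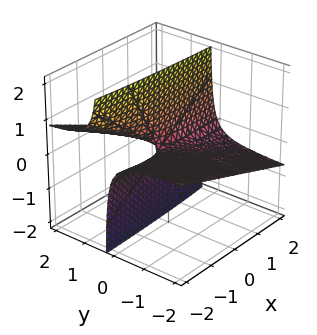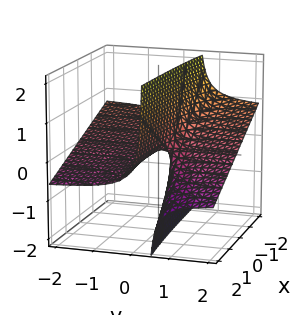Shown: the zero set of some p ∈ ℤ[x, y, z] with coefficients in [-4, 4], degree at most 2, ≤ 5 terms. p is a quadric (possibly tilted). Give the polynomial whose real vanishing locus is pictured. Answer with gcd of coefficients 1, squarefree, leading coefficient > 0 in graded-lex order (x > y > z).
x*y + 3*y*z - z

(a) deg p = 2. A generic line meets the surface in up to 2 points.
(b) Against the integer gridlines: the visible x-axis segment lies entirely on the surface; every point of the y-axis in the box is on the surface.
(c) Solving for integer coefficients yields p as stated.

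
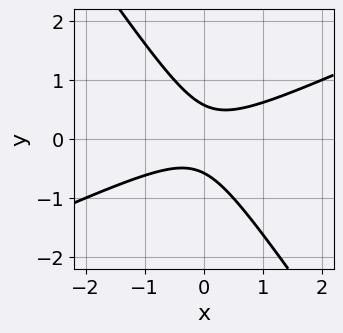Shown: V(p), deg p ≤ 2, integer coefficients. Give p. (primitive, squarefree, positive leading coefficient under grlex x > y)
(a) Degree: the shape is more complex than any degree-1 curve, so deg p = 2.
(b) Against the integer gridlines: no x-intercept at any integer in the box.
(c) Matching integer coefficients to the picture gives p.

2*x^2 - 3*x*y - 3*y^2 + 1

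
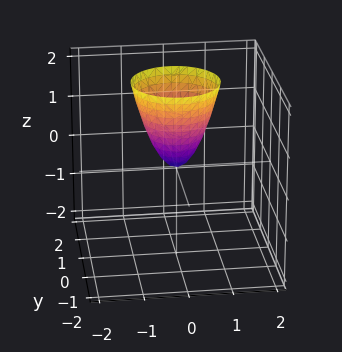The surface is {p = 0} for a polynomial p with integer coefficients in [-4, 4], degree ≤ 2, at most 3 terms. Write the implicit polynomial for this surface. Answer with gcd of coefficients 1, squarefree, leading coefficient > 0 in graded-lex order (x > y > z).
2*x^2 + 2*y^2 - z

First, degree: a paraboloid; a quadric, so deg p = 2.
Next, symmetry: the surface is invariant under rotation about z: p = q(x² + y², z).
Then, observable constraints: it meets the x-axis at x = 0 (among the integer gridlines); it crosses the z-axis at the gridline z = 0; it meets the y-axis at y = 0 (among the integer gridlines); a circular section at z = 2 has radius exactly 1.
Finally, the integer polynomial consistent with all of this is the stated p.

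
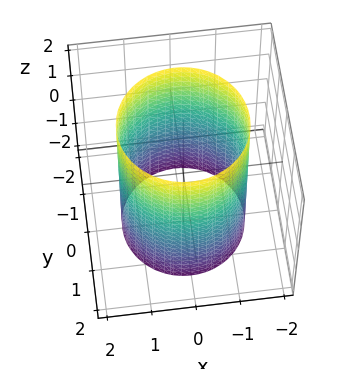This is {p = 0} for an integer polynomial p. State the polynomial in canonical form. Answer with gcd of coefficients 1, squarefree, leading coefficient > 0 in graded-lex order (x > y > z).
x^2 + y^2 - 2

(a) deg p = 2.
(b) Symmetries: mirror symmetry z ↦ −z ⇒ only even powers of z; the z-axis is an axis of rotation, so x and y enter only as x² + y².
(c) Observable constraints: a circular section at z = -2 has radius between 1 and 2; the surface avoids every integer z-axis point in the box.
(d) Assembling these constraints gives the stated polynomial.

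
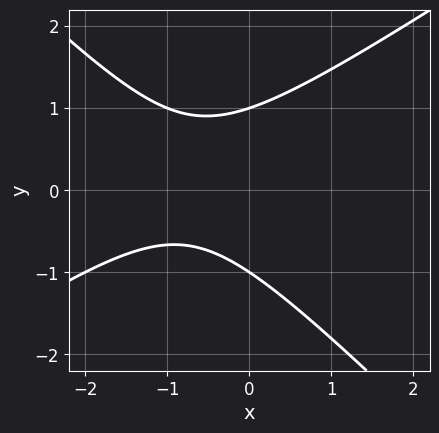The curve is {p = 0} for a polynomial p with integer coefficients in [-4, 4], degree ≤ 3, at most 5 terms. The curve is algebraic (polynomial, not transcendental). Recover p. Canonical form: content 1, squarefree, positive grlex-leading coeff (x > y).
2*x^2 - x*y - 3*y^2 + 3*x + 3

1. Degree: no degree-1 curve has this shape, so deg p = 2.
2. From the axis intercepts and sections: the curve avoids every integer x-axis point in the box; the y-axis gridline crossings are at y ∈ {-1, 1}.
3. Fitting integer coefficients to these (and the overall shape) gives p.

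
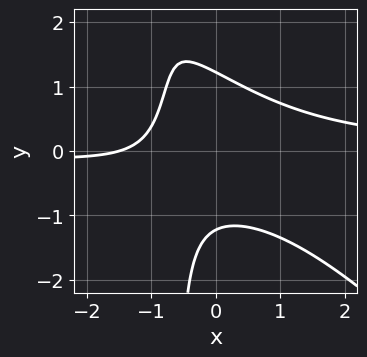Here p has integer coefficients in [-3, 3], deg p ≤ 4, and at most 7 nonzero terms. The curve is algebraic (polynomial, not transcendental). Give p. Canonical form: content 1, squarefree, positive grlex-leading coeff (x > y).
(a) Degree: the shape is more complex than any degree-2 curve, so deg p = 3.
(b) Solving for integer coefficients yields p as stated.

3*x^2*y + 3*x*y^2 + 2*y^2 - 2*x - 3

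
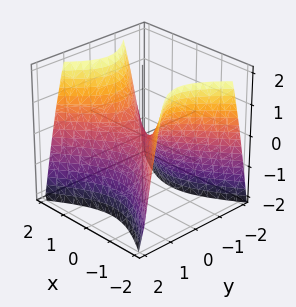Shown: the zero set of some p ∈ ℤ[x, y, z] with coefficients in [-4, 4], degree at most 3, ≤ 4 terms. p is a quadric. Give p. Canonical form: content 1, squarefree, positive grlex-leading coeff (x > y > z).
2*x^2 - 3*y^2 - 2*z

Degree: a hyperbolic paraboloid; a quadric, so deg p = 2.
Symmetries: mirror symmetry y ↦ −y ⇒ only even powers of y; it's symmetric under x → −x, forcing even powers of x.
Reading off the gridlines: it crosses the z-axis at the gridline z = 0; it crosses the x-axis at the gridline x = 0; it meets the y-axis at y = 0 (among the integer gridlines).
Assembling these constraints gives the stated polynomial.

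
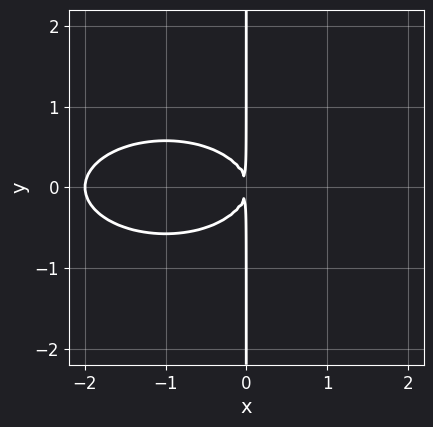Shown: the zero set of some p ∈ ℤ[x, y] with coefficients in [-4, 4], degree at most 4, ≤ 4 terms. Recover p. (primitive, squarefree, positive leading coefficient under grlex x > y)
(a) deg p = 3.
(b) Symmetries: the y ↦ −y reflection is a symmetry, so y appears only in even powers.
(c) From the axis intercepts and sections: it crosses the x-axis at the gridline x = -2; every point of the y-axis in the box is on the curve.
(d) Solving for integer coefficients yields p as stated.

x^3 + 3*x*y^2 + 2*x^2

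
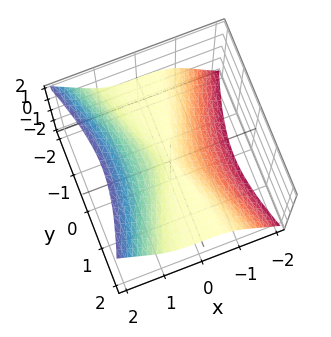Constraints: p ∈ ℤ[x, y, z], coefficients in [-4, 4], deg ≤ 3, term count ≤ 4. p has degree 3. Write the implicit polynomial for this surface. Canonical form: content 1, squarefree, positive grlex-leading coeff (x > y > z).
First, deg p = 3. The shape is more complex than any degree-2 surface.
Next, reading off the gridlines: one z-axis crossing is at z = 0; every point of the y-axis in the box is on the surface; it meets the x-axis at x = 0 (among the integer gridlines).
Finally, assembling these constraints gives the stated polynomial.

2*x^3 - y^2*z - z^3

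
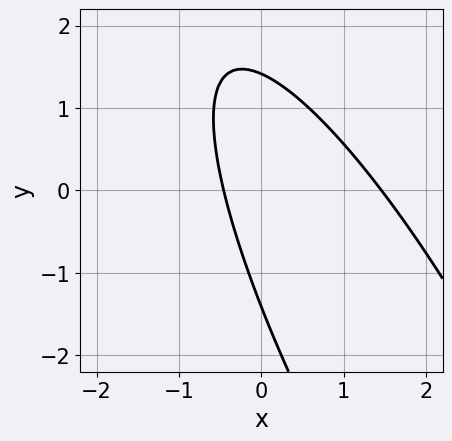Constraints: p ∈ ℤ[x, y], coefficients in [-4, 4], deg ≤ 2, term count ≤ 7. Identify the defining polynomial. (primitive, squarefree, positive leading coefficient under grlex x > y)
First, deg p = 2. No degree-1 curve has this shape.
Finally, solving for integer coefficients yields p as stated.

3*x^2 + 3*x*y + y^2 - 3*x - 2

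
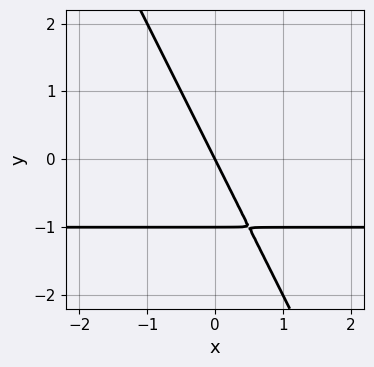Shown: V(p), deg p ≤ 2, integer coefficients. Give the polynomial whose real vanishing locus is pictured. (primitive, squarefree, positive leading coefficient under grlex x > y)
2*x*y + y^2 + 2*x + y

1. The degree is 2 — the shape is more complex than any degree-1 curve.
2. Reading off the gridlines: one x-axis crossing is at x = 0; among the integer gridlines, it crosses the y-axis at y ∈ {-1, 0}.
3. Fitting integer coefficients to these (and the overall shape) gives p.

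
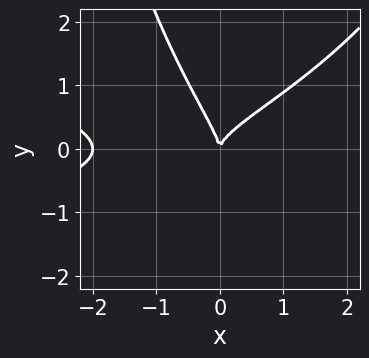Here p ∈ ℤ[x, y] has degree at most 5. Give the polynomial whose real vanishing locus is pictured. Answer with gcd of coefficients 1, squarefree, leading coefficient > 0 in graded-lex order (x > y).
x^2*y^2 + x^3 - 3*x*y^2 - 2*y^3 + 2*x^2

Degree: no degree-3 curve has this shape, so deg p = 4.
Reading off the gridlines: among the integer gridlines, it crosses the x-axis at x ∈ {-2, 0}; it meets the y-axis at y = 0 (among the integer gridlines).
Solving for integer coefficients yields p as stated.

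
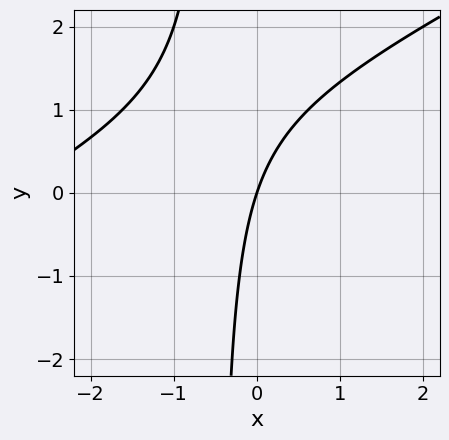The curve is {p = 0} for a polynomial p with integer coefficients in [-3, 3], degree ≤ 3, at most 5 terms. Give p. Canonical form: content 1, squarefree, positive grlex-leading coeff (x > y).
1. The degree is 2 — a generic line meets the curve in up to 2 points.
2. Reading off the gridlines: it meets the x-axis at x = 0 (among the integer gridlines); one y-axis crossing is at y = 0.
3. The integer polynomial consistent with all of this is the stated p.

x^2 - 2*x*y + 3*x - y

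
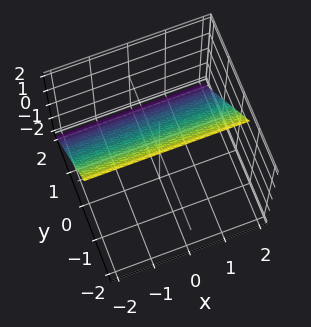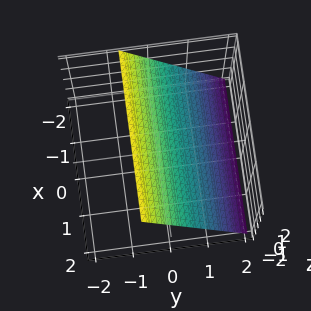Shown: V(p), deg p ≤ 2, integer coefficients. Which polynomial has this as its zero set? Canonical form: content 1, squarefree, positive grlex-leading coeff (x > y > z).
Degree: every cross-section is a straight line — this is a plane, so deg p = 1.
Checking where it meets the axes: one z-axis crossing is at z = 1; no x-intercept at any integer in the box.
Together with the visible shape, these determine p as stated.

3*y + 2*z - 2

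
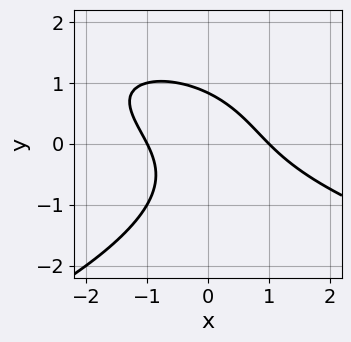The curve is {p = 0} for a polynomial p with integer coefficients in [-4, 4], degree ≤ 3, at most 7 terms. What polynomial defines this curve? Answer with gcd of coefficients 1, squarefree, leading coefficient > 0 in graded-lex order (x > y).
1. The degree is 3 — the shape is more complex than any degree-2 curve.
2. From the axis intercepts and sections: among the integer gridlines, it crosses the x-axis at x ∈ {-1, 1}.
3. Assembling these constraints gives the stated polynomial.

2*y^3 + 2*x^2 + 3*x*y + y - 2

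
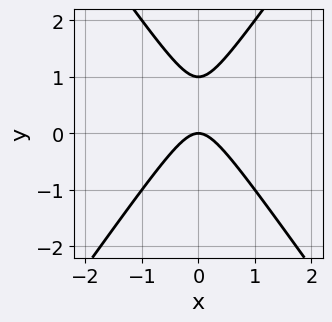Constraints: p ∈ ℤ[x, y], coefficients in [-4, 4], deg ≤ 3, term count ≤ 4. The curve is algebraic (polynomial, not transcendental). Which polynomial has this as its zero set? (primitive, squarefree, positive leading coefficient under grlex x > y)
The degree is 2 — no degree-1 curve has this shape.
Symmetries: the x ↦ −x reflection is a symmetry, so x appears only in even powers.
Observable constraints: it meets the x-axis at x = 0 (among the integer gridlines); the y-axis gridline crossings are at y ∈ {0, 1}.
Fitting integer coefficients to these (and the overall shape) gives p.

2*x^2 - y^2 + y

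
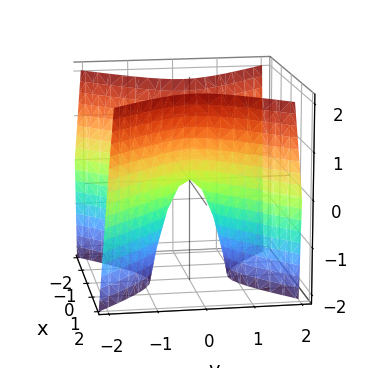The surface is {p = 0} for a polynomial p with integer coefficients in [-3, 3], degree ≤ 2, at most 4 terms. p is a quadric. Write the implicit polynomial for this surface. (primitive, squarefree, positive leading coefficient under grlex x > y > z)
(a) deg p = 2. A saddle surface; a quadric.
(b) Symmetries: the x ↦ −x reflection is a symmetry, so x appears only in even powers; it's symmetric under y → −y, forcing even powers of y.
(c) From the visible intercepts: it crosses the y-axis at the gridline y = 0; it meets the z-axis at z = 0 (among the integer gridlines); it crosses the x-axis at the gridline x = 0.
(d) Assembling these constraints gives the stated polynomial.

3*x^2 - 3*y^2 - z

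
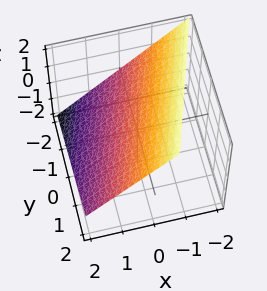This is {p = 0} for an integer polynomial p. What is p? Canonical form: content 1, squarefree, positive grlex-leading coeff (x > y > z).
3*x - y + 3*z - 2

The degree is 1 — every cross-section is a straight line — this is a plane.
From the axis intercepts and sections: it meets the y-axis at y = -2 (among the integer gridlines).
Solving for integer coefficients yields p as stated.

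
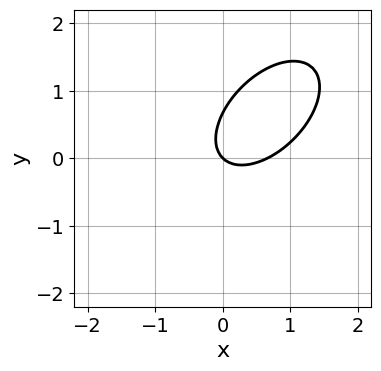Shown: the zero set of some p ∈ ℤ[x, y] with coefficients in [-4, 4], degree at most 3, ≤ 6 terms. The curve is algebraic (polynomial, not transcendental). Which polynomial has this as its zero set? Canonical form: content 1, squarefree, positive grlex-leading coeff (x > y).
1. deg p = 2. A generic line meets the curve in up to 2 points.
2. From the visible intercepts: it crosses the y-axis at the gridline y = 0; it crosses the x-axis at the gridline x = 0.
3. These observations pin down the coefficients.

3*x^2 - 3*x*y + 3*y^2 - 2*x - 2*y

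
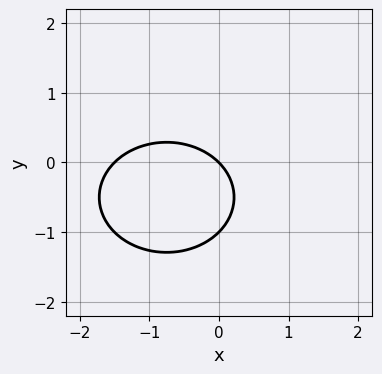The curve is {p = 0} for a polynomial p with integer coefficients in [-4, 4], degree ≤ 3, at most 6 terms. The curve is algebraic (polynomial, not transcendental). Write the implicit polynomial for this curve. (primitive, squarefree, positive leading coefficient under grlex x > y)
(a) The degree is 2 — a generic line meets the curve in up to 2 points.
(b) From the visible intercepts: among the integer gridlines, it crosses the y-axis at y ∈ {-1, 0}; one x-axis crossing is at x = 0.
(c) These observations pin down the coefficients.

2*x^2 + 3*y^2 + 3*x + 3*y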